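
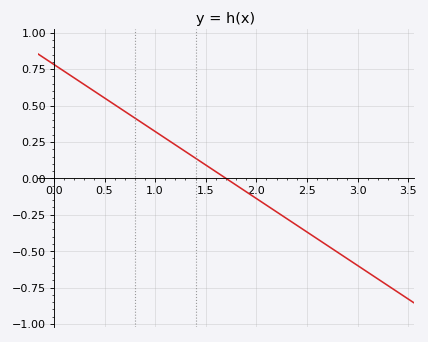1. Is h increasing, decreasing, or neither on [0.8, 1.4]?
decreasing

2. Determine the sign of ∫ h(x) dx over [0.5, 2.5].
positive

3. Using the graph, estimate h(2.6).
-0.42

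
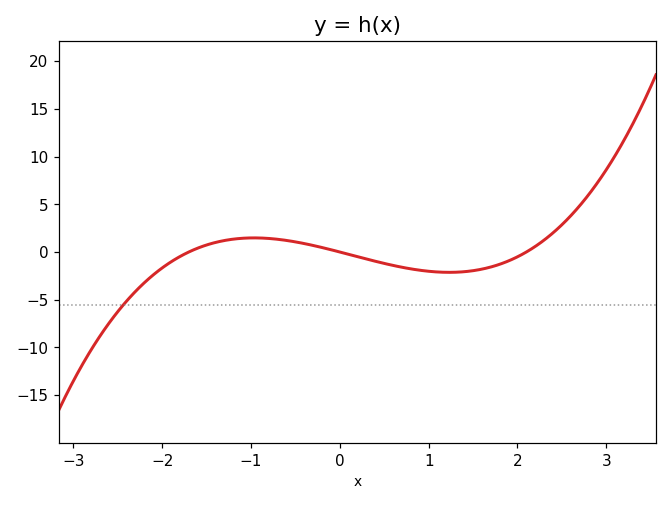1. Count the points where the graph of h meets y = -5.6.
1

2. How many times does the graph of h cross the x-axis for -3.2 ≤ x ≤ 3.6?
3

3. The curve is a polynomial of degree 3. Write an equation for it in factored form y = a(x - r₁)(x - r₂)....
y = 0.68(x + 1.7)(x - 0)(x - 2.1)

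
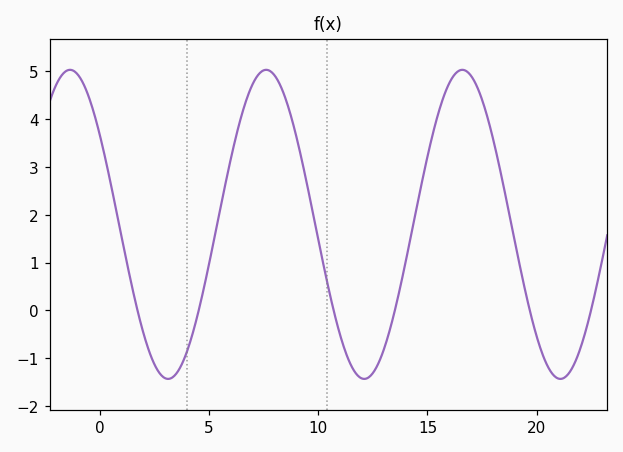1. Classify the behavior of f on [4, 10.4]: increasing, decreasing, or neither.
neither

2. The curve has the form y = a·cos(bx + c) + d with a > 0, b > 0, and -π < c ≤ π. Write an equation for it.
y = 3.23cos(0.7x + 0.95) + 1.8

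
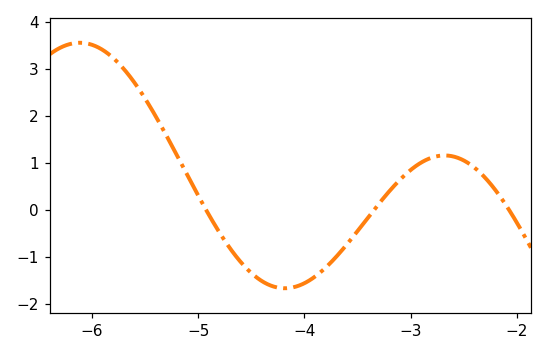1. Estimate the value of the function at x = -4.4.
-1.5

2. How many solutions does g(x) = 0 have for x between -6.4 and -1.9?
3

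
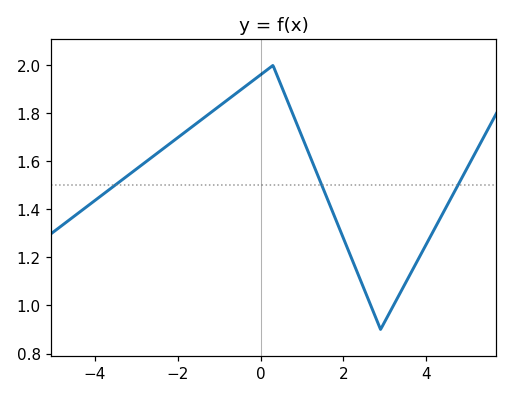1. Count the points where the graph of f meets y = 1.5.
3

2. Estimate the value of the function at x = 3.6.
1.12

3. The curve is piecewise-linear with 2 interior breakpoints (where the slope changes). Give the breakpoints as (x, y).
(0.3, 2); (2.9, 0.9)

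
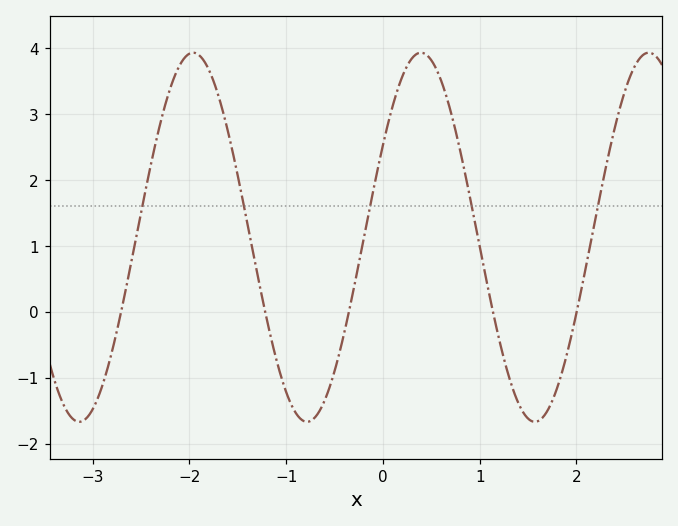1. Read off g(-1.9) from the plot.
3.89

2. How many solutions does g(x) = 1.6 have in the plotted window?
5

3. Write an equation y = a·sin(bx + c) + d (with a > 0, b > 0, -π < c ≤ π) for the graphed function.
y = 2.8sin(2.67x + 0.522) + 1.13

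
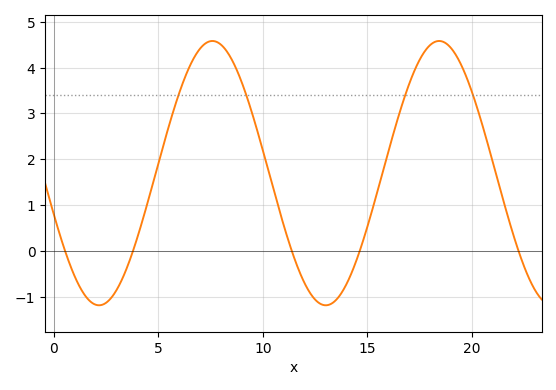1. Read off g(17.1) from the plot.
3.77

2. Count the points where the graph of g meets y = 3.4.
4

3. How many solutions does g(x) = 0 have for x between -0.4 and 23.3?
5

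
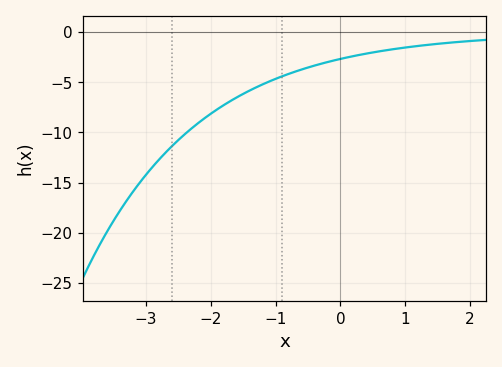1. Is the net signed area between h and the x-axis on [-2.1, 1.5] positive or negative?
negative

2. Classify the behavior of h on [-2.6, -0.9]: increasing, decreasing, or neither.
increasing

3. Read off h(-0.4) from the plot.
-3.5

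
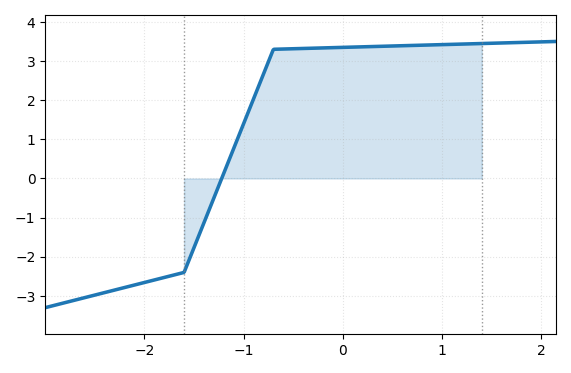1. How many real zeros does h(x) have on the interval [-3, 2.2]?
1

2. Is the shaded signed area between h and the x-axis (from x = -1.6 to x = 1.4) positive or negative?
positive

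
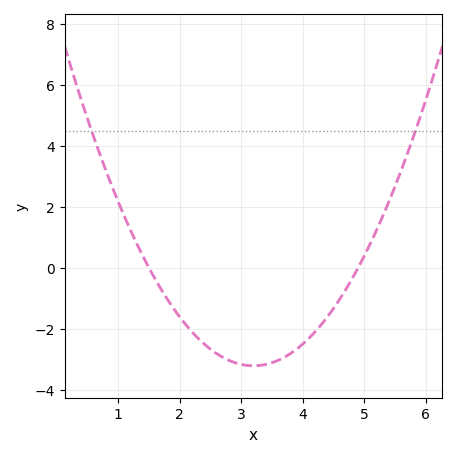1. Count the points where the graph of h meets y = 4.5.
2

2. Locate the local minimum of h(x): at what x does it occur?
3.2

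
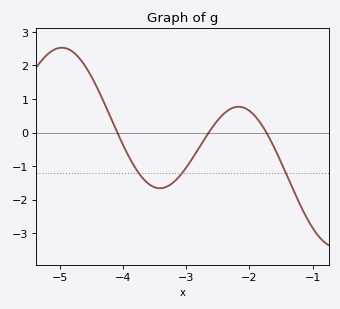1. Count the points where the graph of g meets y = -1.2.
3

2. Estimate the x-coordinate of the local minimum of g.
-3.41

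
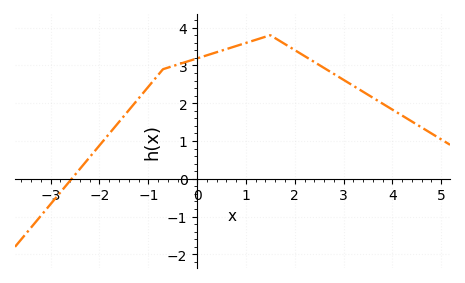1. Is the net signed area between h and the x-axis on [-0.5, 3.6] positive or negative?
positive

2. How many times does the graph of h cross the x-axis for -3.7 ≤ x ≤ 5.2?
1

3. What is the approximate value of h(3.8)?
1.99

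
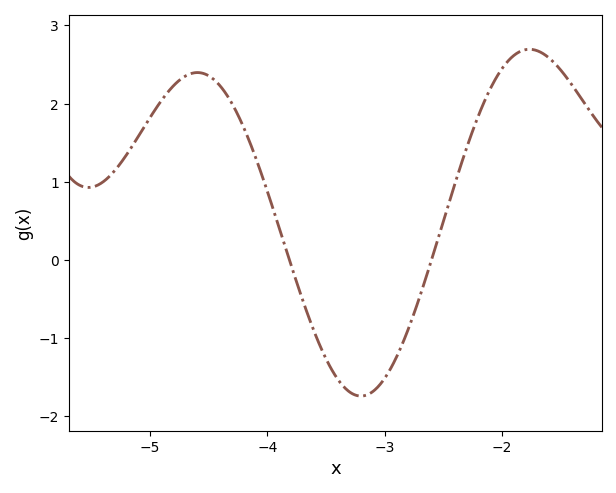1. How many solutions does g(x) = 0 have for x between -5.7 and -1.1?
2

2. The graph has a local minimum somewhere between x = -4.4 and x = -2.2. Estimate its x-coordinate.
-3.2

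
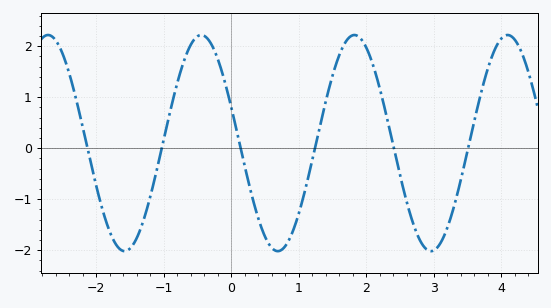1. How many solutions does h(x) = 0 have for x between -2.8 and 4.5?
6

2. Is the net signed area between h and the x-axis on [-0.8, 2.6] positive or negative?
positive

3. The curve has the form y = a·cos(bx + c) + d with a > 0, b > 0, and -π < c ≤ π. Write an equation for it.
y = 2.12cos(2.77x + 1.23) + 0.1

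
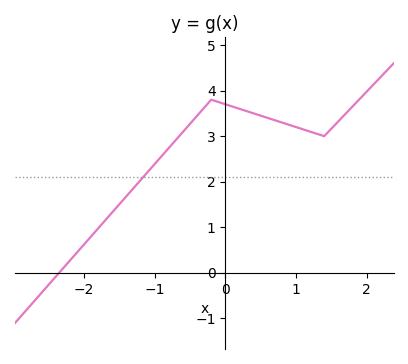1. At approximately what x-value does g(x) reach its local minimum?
1.4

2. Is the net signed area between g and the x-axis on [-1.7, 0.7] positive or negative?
positive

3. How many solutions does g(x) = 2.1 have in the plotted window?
1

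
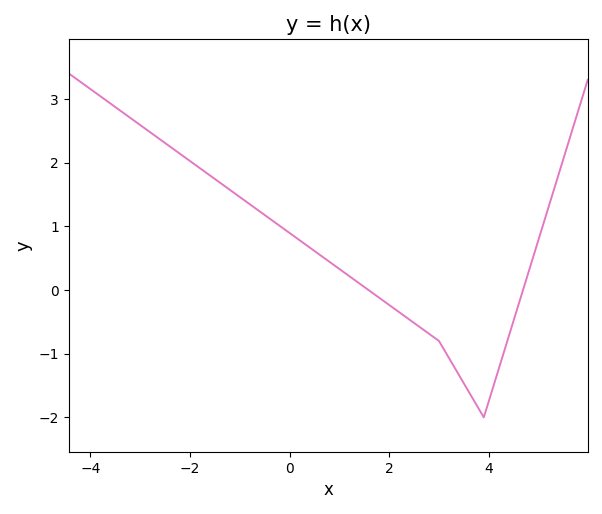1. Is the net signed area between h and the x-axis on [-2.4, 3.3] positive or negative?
positive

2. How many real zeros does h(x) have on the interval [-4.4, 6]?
2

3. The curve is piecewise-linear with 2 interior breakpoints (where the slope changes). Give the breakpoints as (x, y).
(3, -0.8); (3.9, -2)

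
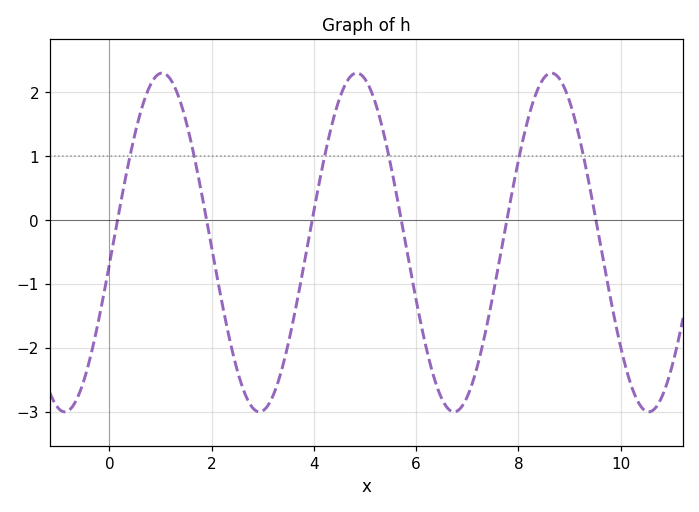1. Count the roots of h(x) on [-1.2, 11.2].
6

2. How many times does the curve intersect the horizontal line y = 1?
6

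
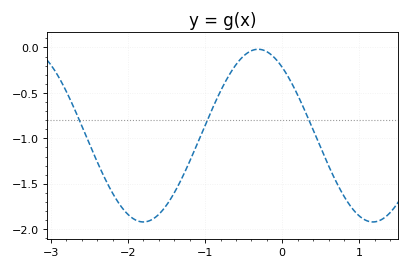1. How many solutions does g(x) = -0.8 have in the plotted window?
3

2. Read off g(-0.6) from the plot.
-0.19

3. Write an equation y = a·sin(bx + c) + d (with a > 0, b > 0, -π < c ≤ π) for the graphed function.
y = 0.95sin(2.11x + 2.23) - 0.97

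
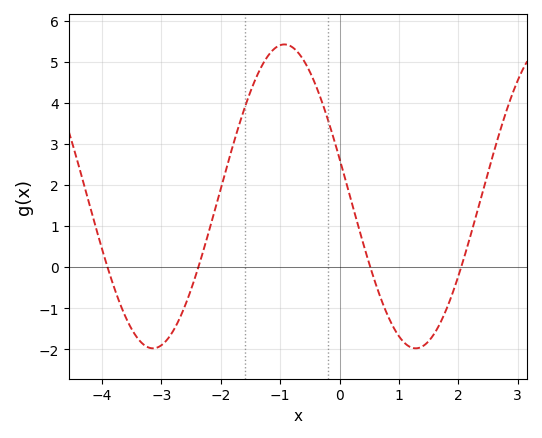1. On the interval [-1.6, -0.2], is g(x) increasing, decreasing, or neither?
neither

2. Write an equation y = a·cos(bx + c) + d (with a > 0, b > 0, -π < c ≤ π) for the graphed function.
y = 3.7cos(1.42x + 1.32) + 1.72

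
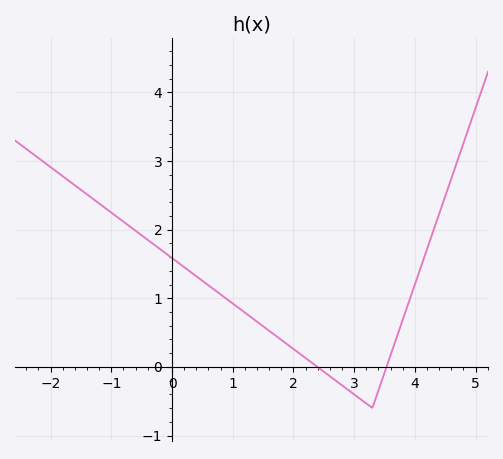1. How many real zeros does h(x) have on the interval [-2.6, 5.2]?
2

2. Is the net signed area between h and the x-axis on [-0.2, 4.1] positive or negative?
positive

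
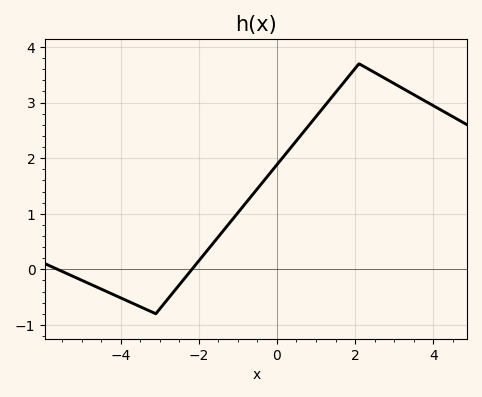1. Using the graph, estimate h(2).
3.61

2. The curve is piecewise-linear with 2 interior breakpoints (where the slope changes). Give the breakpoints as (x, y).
(-3.1, -0.8); (2.1, 3.7)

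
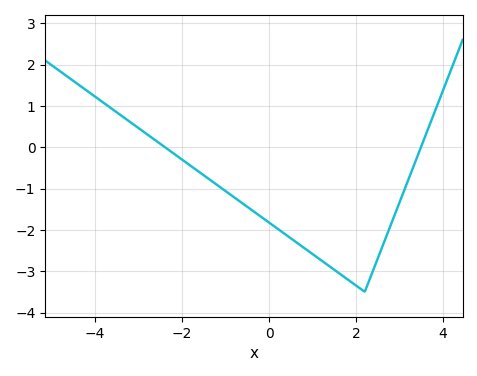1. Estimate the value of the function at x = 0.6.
-2.28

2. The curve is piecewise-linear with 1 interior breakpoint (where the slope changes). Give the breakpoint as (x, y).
(2.2, -3.5)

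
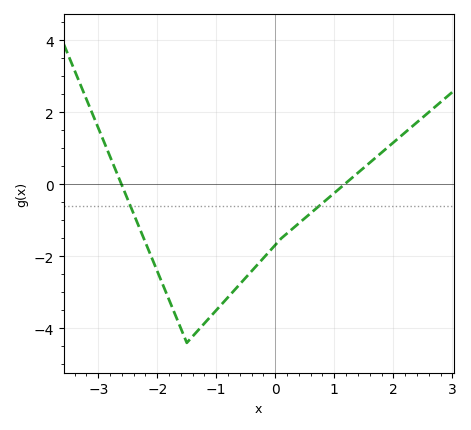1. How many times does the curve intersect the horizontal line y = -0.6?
2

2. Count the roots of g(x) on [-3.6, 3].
2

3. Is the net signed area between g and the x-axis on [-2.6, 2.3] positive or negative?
negative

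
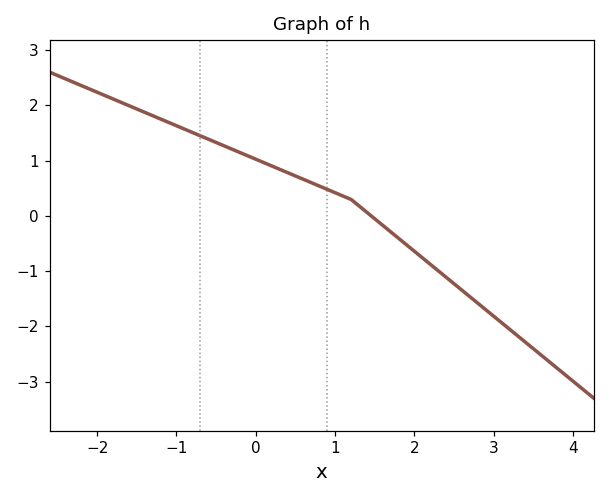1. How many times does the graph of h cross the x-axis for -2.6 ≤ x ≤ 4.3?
1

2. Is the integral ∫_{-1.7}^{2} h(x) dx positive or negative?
positive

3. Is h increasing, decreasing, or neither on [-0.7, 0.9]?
decreasing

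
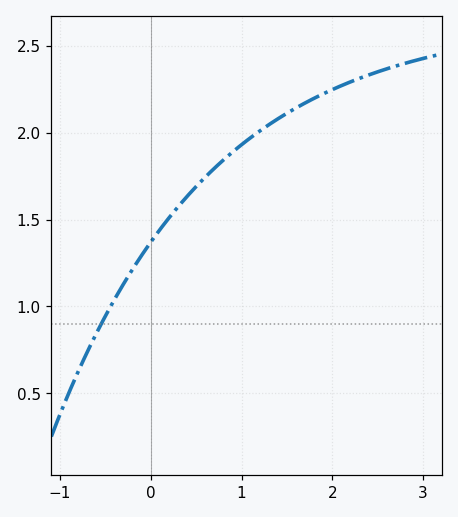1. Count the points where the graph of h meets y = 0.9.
1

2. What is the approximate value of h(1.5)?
2.1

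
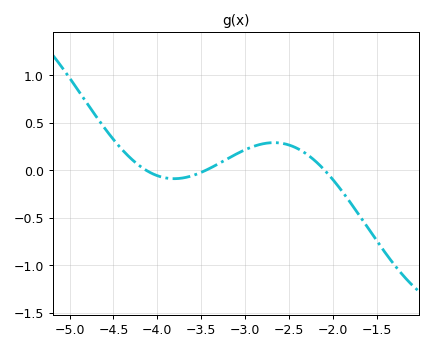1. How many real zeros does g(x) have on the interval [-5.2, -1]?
3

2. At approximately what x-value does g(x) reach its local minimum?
-3.8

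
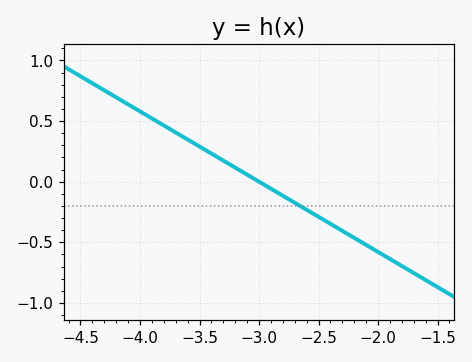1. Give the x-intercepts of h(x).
-3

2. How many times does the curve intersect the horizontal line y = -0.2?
1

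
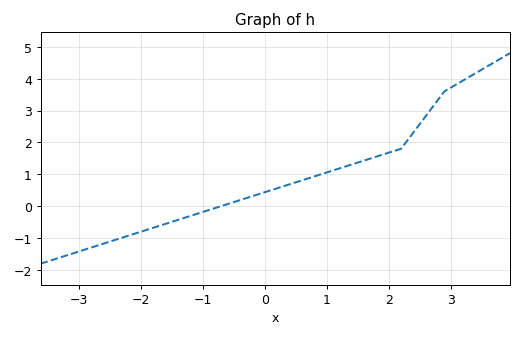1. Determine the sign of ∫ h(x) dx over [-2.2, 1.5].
positive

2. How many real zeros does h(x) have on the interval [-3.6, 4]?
1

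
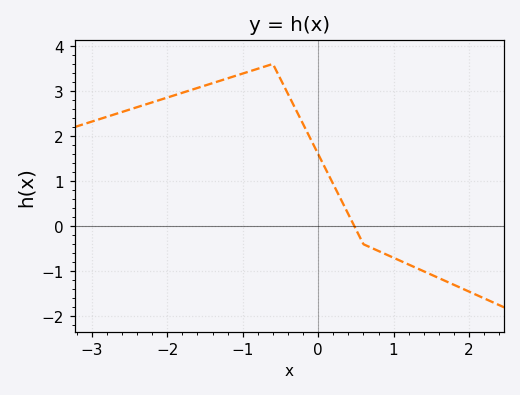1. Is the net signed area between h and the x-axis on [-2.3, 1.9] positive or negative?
positive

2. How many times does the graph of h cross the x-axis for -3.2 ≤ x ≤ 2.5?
1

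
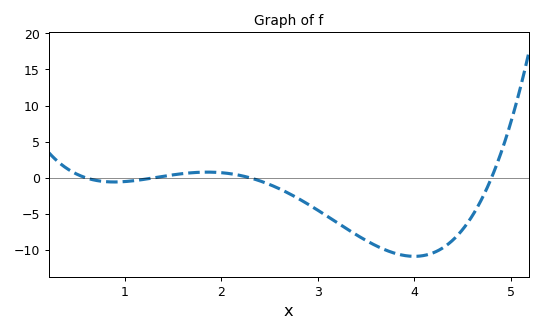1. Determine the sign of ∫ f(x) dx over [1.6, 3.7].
negative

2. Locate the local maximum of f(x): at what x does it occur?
1.9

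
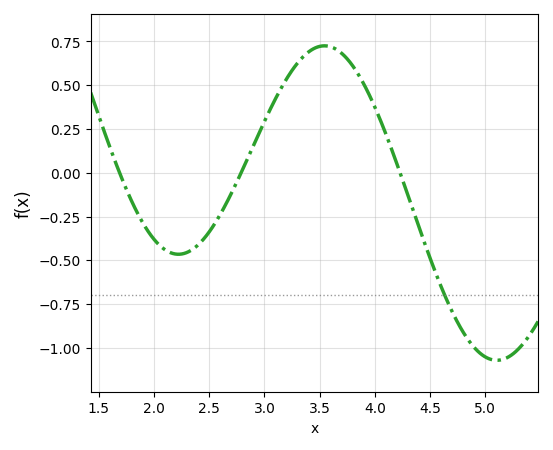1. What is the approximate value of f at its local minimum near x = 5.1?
-1.05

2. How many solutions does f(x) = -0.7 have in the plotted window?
1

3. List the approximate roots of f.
1.7, 2.8, 4.2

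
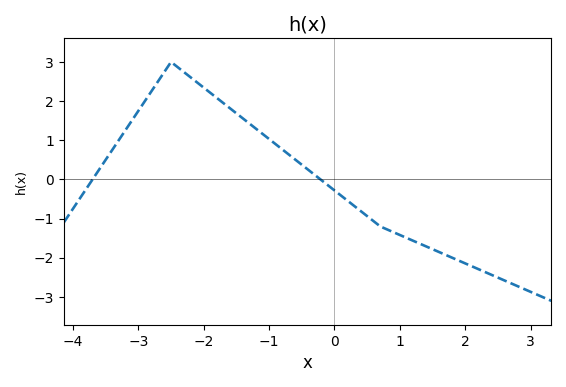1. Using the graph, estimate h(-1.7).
1.95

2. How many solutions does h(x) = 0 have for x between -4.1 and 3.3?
2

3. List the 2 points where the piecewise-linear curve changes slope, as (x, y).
(-2.5, 3); (0.7, -1.2)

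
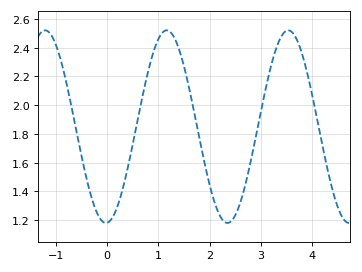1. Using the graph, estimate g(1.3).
2.48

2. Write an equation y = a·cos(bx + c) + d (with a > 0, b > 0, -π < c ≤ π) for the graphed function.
y = 0.67cos(2.65x - 3.08) + 1.85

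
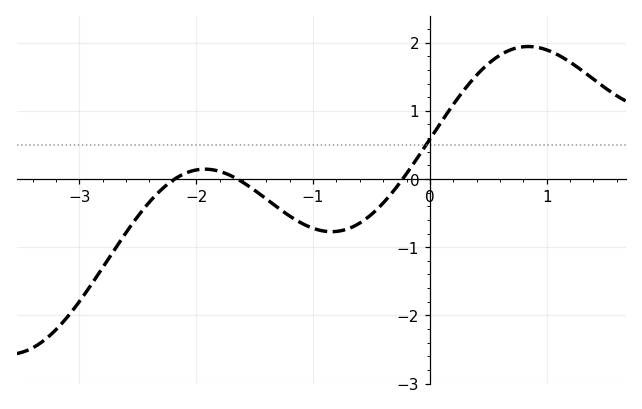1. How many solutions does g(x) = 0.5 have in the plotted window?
1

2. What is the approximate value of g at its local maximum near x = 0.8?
1.9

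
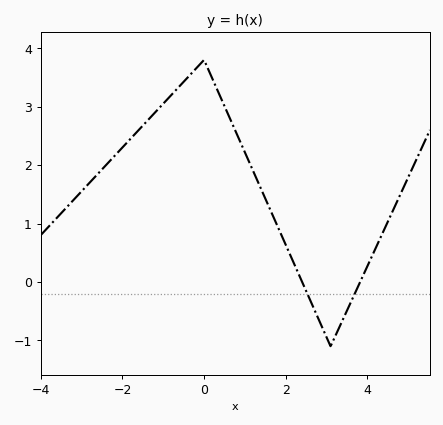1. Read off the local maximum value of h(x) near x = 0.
3.8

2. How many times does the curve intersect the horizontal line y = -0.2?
2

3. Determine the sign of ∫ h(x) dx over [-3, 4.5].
positive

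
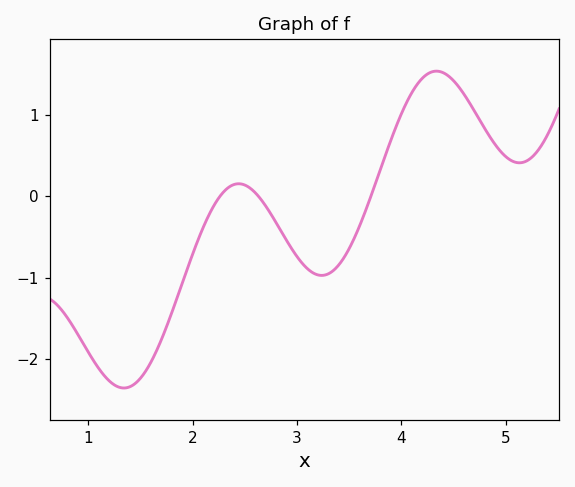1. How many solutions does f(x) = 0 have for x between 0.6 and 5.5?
3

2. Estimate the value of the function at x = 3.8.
0.336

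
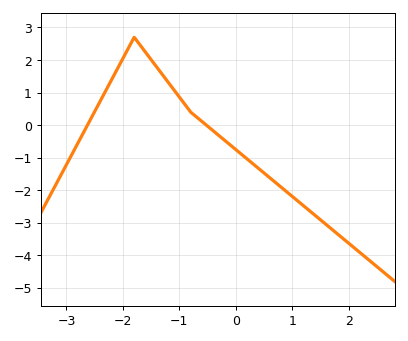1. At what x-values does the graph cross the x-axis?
-2.63, -0.522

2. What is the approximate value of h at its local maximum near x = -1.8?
2.7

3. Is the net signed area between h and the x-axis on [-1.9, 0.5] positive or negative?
positive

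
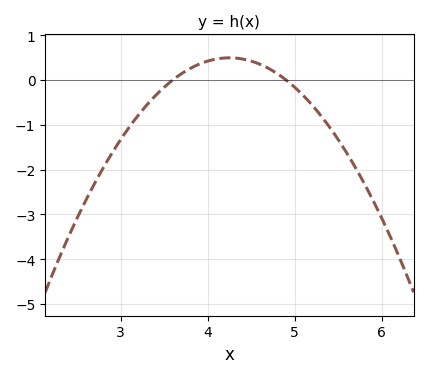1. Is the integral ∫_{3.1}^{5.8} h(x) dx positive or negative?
negative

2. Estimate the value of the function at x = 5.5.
-1.3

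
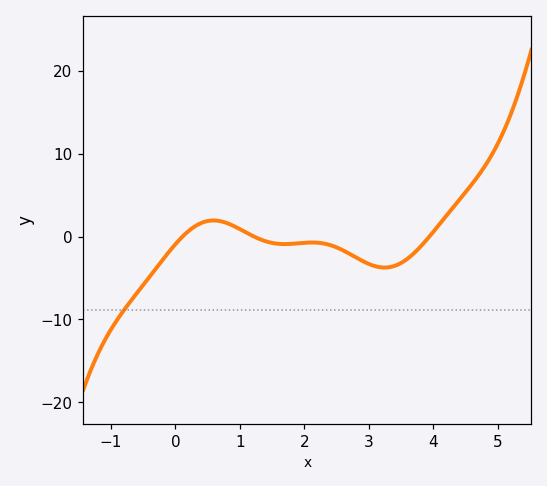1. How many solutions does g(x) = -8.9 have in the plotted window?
1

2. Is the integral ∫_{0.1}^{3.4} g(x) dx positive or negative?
negative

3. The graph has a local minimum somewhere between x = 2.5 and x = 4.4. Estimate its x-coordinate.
3.25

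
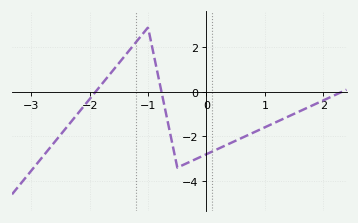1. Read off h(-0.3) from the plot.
-3.2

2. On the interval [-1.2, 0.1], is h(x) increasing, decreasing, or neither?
neither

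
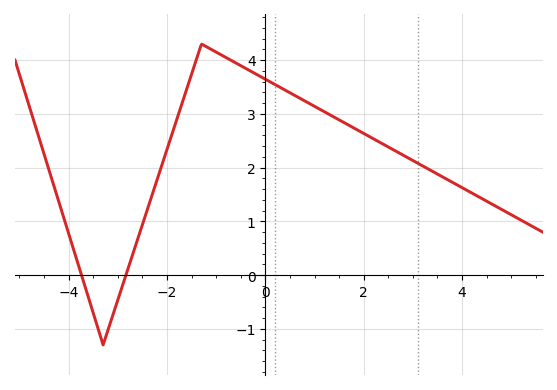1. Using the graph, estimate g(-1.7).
3.18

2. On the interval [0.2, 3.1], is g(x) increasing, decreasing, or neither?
decreasing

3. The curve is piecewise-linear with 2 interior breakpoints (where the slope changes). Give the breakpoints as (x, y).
(-3.3, -1.3); (-1.3, 4.3)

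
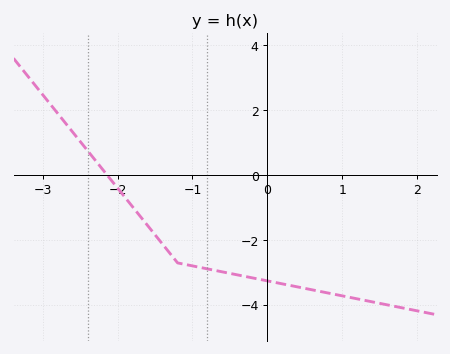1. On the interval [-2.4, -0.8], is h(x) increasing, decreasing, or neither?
decreasing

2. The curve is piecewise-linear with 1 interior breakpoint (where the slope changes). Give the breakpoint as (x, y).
(-1.2, -2.7)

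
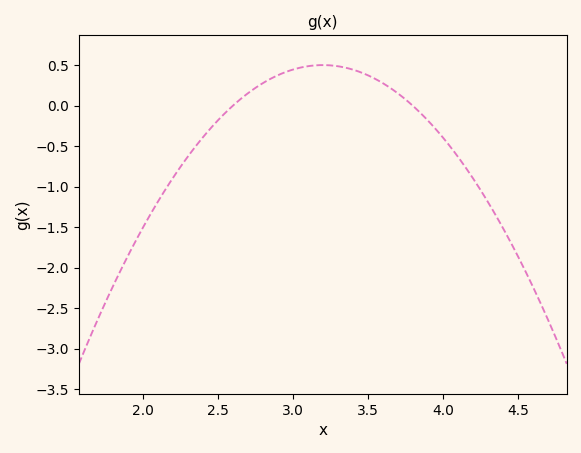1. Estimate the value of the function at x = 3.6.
0.3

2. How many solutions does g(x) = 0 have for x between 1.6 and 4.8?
2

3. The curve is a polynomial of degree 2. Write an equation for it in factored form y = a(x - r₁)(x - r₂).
y = -1.4(x - 2.6)(x - 3.8)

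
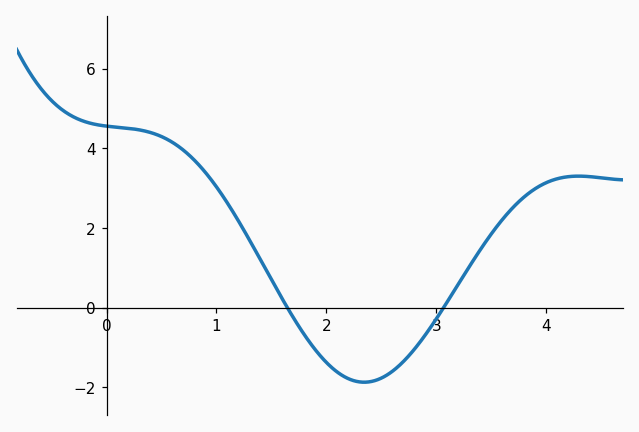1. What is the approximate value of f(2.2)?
-1.78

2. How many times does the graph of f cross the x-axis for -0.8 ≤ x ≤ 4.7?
2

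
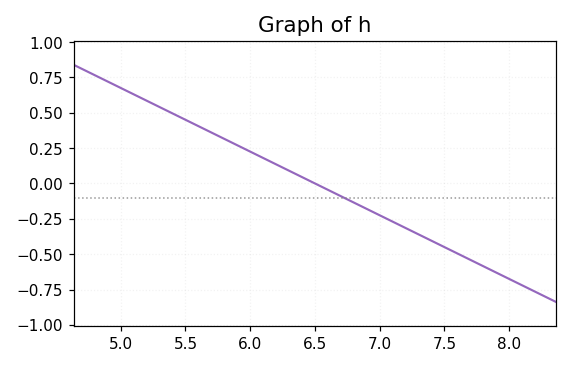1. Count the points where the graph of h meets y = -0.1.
1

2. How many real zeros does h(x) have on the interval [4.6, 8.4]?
1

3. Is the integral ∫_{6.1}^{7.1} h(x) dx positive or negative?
negative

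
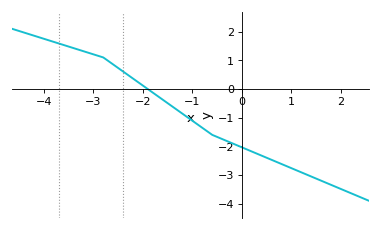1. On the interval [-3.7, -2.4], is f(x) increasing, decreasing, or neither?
decreasing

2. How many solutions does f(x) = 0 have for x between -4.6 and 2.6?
1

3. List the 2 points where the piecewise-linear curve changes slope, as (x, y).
(-2.8, 1.1); (-0.6, -1.6)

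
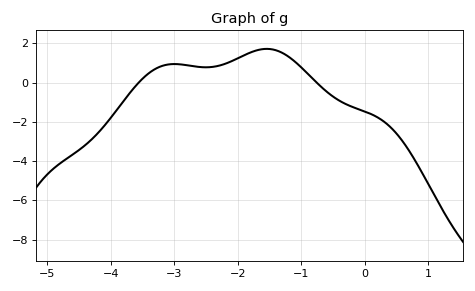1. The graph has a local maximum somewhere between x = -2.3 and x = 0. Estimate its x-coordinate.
-1.54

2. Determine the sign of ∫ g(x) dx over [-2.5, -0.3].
positive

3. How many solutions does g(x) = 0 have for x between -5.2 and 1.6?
2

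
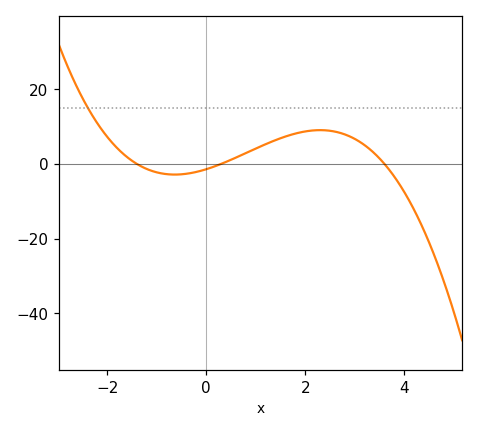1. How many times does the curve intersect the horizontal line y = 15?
1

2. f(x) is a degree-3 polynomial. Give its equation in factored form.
y = -0.94(x + 1.4)(x - 0.3)(x - 3.6)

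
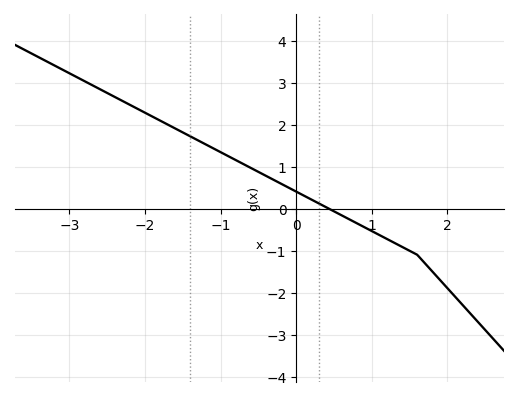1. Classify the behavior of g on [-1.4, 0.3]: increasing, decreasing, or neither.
decreasing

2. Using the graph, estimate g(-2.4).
2.7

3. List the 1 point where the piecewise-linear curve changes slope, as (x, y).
(1.6, -1.1)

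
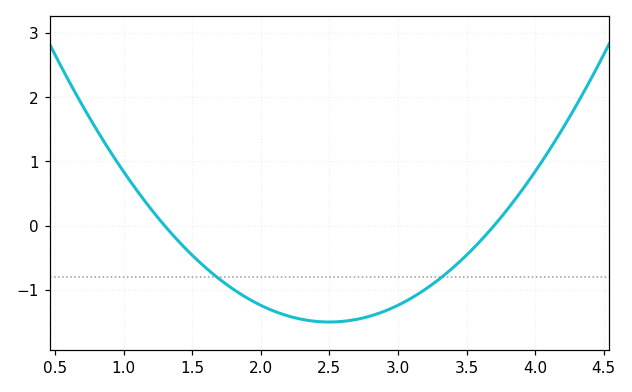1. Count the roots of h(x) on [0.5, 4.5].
2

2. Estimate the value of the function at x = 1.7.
-0.832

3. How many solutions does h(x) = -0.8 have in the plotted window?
2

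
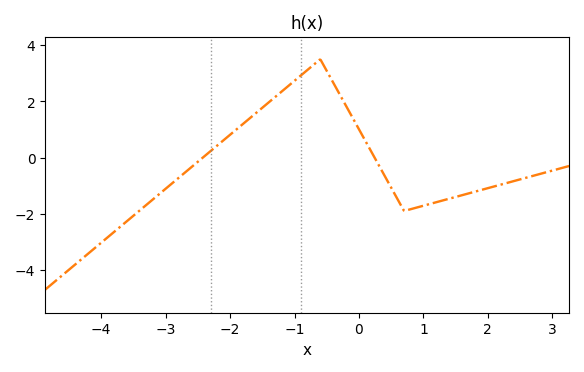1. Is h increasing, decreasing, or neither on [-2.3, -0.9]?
increasing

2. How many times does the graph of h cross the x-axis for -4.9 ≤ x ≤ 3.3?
2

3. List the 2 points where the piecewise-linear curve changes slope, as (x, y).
(-0.6, 3.5); (0.7, -1.9)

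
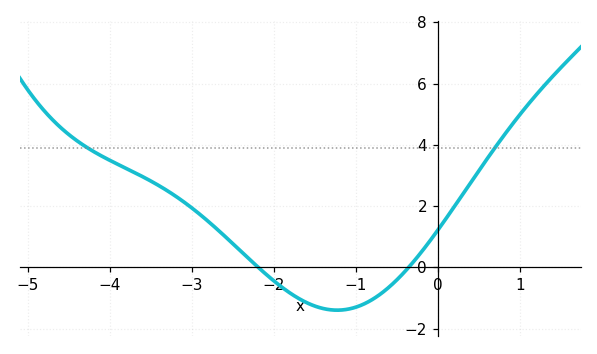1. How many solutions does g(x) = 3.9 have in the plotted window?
2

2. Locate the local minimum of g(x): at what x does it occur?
-1.22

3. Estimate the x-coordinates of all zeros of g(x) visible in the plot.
-2.19, -0.354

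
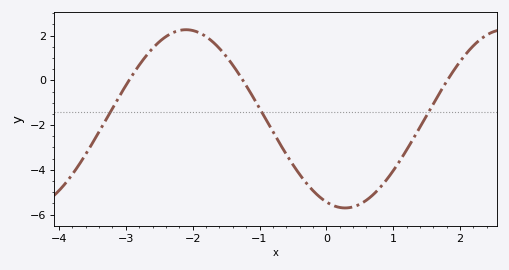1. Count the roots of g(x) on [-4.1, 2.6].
3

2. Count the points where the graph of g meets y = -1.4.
3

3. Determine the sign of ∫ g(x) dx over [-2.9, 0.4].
negative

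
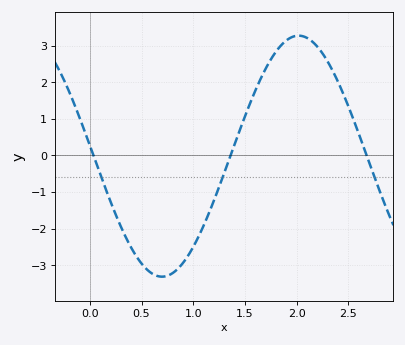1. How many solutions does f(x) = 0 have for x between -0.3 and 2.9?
3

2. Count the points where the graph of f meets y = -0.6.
3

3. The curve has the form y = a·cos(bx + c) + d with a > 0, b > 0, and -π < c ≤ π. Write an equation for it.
y = 3.29cos(2.4x + 1.5) - 0.02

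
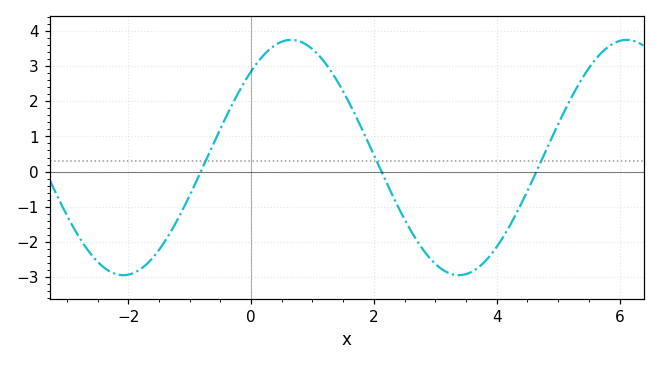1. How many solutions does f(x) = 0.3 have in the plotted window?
3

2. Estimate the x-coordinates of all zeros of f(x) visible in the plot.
-0.818, 2.12, 4.65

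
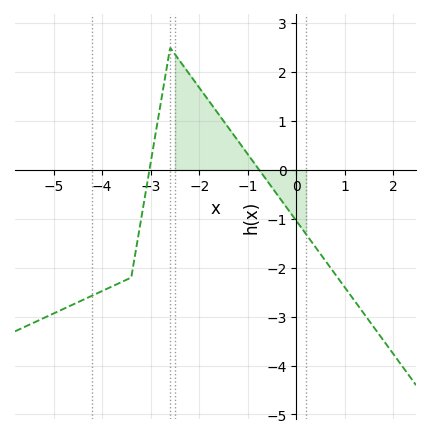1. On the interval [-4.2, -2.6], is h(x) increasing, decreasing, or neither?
increasing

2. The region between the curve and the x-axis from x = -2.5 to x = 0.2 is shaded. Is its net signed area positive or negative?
positive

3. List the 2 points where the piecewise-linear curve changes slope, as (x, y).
(-3.4, -2.2); (-2.6, 2.5)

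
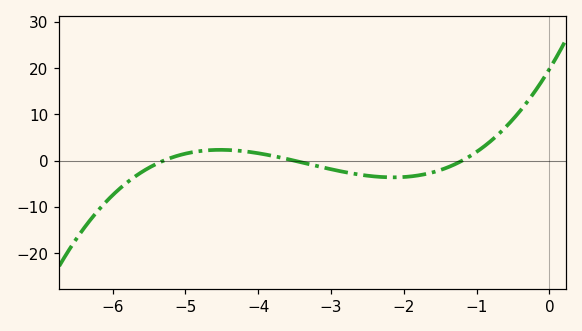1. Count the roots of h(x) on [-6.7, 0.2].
3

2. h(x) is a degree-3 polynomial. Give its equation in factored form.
y = 0.89(x + 5.3)(x + 3.5)(x + 1.2)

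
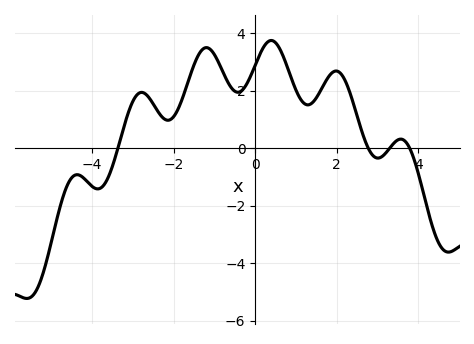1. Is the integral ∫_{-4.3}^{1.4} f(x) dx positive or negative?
positive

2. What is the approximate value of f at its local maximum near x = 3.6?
0.4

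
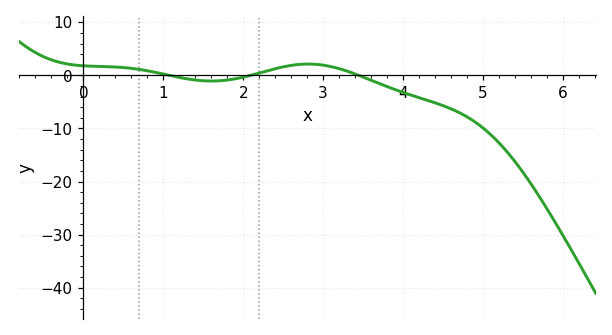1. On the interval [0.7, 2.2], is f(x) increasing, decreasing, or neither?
neither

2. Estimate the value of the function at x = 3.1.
1.64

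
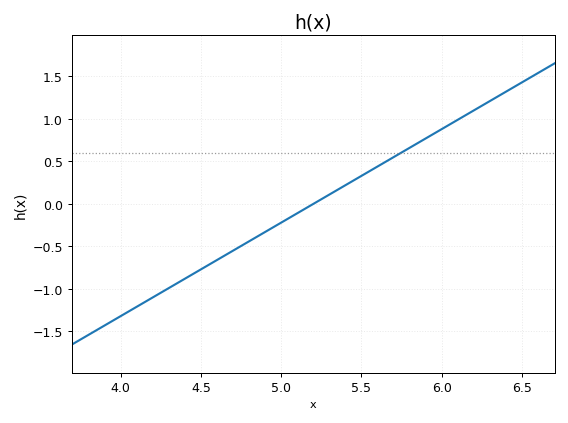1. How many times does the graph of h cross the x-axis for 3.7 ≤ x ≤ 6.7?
1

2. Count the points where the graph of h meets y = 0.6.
1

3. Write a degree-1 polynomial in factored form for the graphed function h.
y = 1.1(x - 5.2)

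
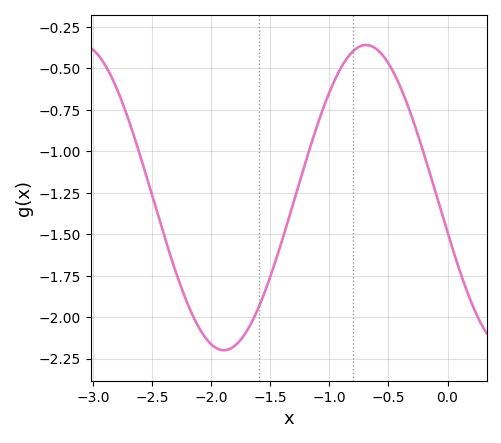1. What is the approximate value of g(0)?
-1.49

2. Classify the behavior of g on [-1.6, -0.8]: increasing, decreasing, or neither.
increasing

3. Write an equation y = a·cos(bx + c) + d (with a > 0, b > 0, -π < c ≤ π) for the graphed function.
y = 0.92cos(2.61x + 1.8) - 1.28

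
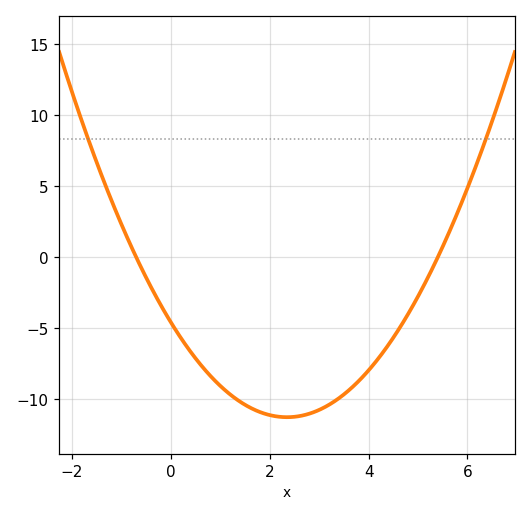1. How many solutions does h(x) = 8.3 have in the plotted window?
2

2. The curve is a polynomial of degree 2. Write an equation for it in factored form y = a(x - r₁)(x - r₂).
y = 1.21(x + 0.7)(x - 5.4)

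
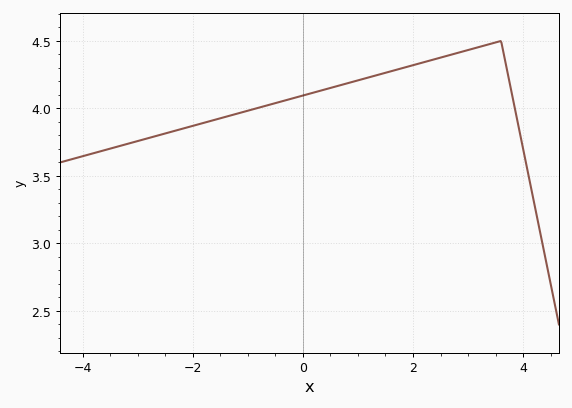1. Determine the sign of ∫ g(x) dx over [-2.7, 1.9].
positive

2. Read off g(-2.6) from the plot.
3.8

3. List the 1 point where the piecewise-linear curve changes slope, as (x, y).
(3.6, 4.5)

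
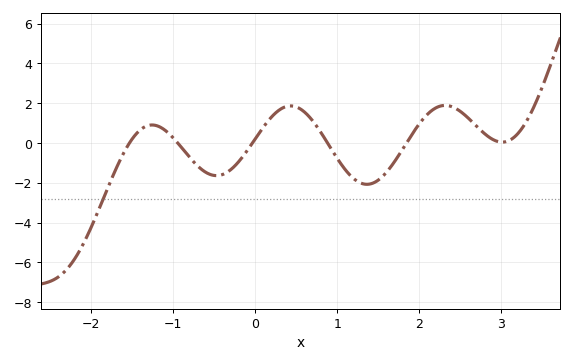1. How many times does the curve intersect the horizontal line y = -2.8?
1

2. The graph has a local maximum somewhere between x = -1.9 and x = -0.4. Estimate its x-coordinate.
-1.26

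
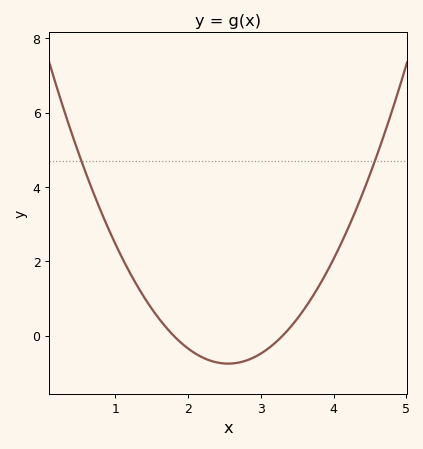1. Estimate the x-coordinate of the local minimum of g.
2.5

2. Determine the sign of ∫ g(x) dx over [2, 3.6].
negative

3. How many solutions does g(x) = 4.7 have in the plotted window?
2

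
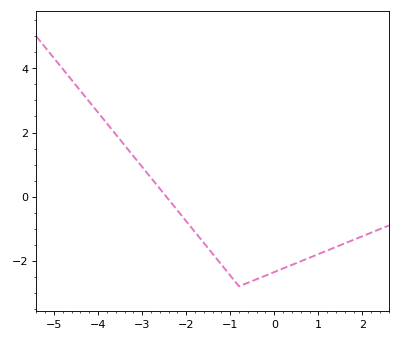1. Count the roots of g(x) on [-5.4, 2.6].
1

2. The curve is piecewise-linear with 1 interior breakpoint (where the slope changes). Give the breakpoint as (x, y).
(-0.8, -2.8)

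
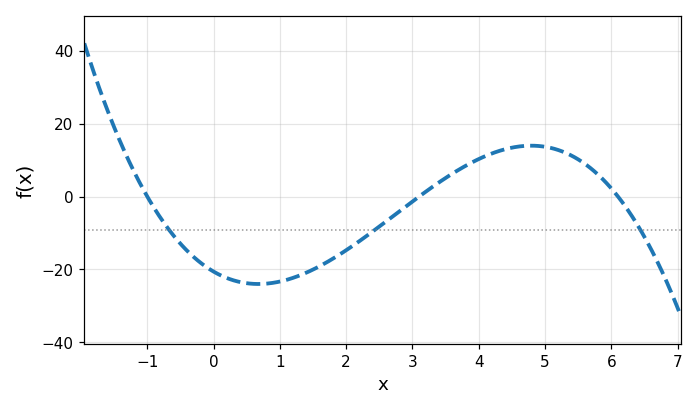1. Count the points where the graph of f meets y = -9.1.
3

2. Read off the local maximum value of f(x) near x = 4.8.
14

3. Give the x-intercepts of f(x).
-1, 3.2, 6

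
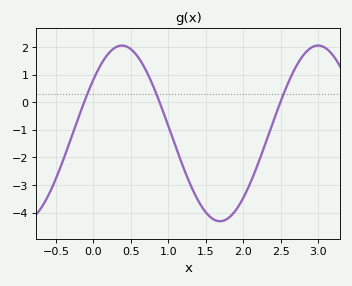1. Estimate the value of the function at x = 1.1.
-1.63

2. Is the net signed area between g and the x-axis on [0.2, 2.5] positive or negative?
negative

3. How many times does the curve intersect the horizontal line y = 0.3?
3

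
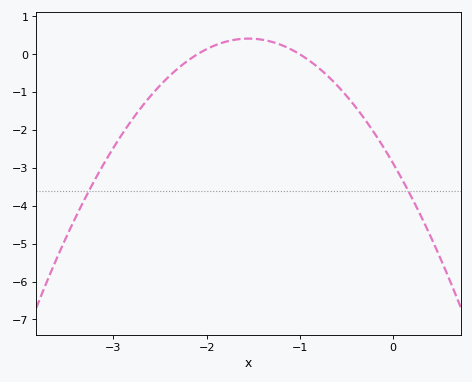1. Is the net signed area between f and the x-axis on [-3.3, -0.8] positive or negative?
negative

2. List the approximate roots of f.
-2.1, -1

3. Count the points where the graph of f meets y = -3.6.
2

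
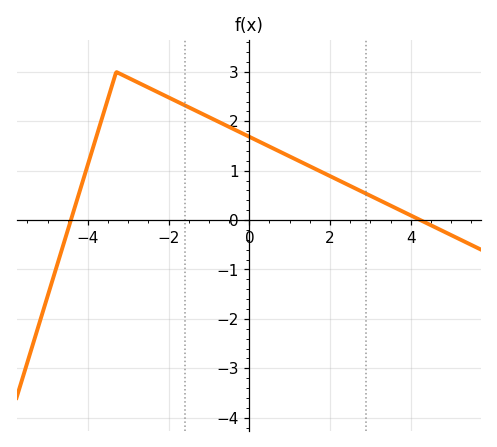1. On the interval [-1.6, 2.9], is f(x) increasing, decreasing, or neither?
decreasing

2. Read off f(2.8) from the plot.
0.573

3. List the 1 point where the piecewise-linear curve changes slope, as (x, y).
(-3.3, 3)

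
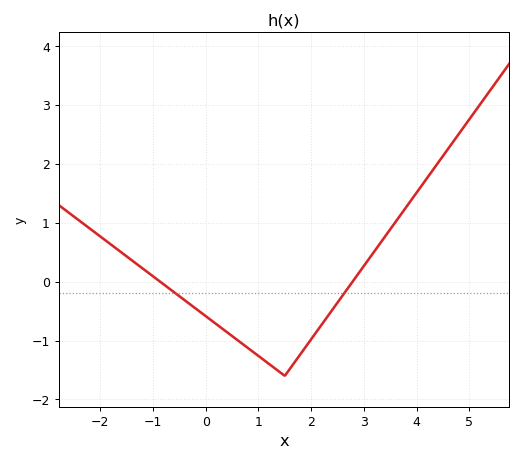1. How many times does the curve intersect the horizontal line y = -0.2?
2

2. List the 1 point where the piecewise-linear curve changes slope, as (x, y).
(1.5, -1.6)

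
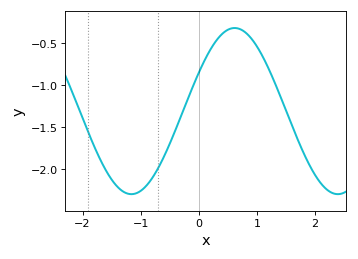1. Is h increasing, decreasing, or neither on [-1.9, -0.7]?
neither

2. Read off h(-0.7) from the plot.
-1.99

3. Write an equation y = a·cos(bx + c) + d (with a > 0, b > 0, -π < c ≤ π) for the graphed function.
y = 0.99cos(1.77x - 1.09) - 1.31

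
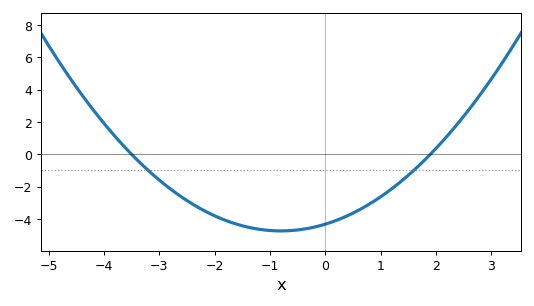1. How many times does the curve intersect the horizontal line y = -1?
2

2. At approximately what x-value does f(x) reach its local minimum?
-0.8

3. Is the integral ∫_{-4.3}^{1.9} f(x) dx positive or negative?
negative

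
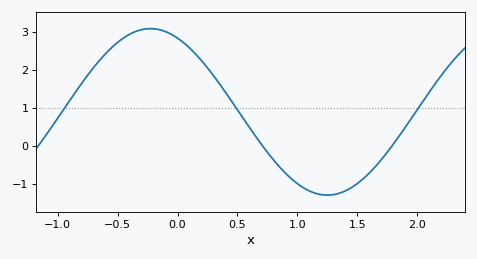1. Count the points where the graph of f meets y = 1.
3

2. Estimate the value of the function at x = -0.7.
2.1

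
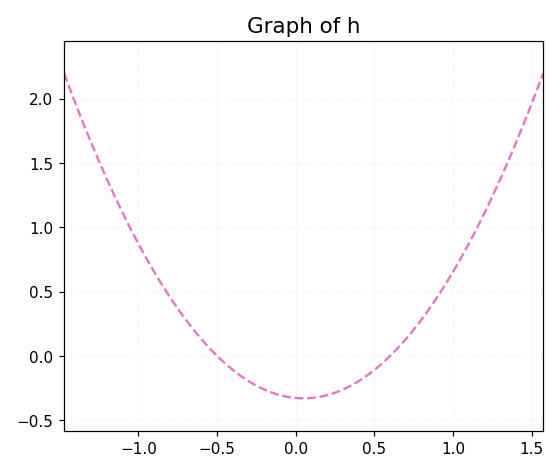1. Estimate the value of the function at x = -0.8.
0.458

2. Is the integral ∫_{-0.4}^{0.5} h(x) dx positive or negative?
negative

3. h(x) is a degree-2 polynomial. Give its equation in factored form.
y = 1.09(x + 0.5)(x - 0.6)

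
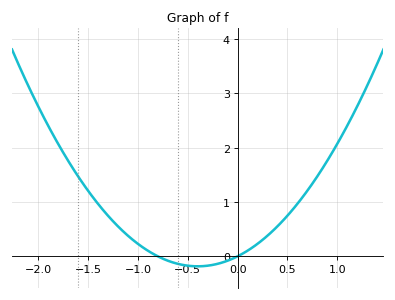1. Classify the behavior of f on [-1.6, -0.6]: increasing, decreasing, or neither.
decreasing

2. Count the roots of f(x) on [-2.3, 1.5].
2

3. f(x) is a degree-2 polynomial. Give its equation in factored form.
y = 1.15(x + 0.8)(x - 0)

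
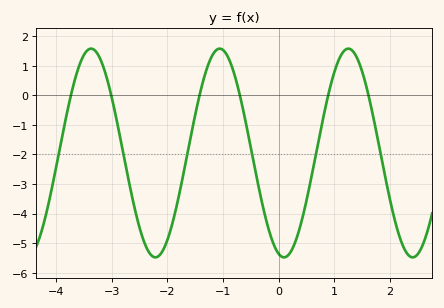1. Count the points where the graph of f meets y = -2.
6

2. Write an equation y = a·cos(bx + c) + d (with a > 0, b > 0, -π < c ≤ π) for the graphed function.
y = 3.53cos(2.7x + 2.9) - 1.95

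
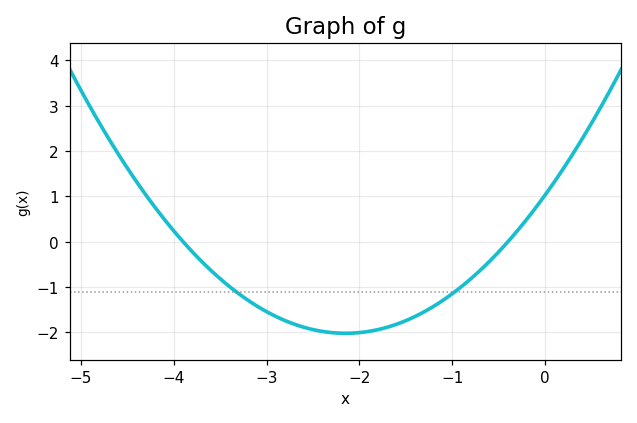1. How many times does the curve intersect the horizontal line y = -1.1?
2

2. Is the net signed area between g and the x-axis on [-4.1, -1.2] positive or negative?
negative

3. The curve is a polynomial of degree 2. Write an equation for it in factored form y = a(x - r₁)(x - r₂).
y = 0.66(x + 3.9)(x + 0.4)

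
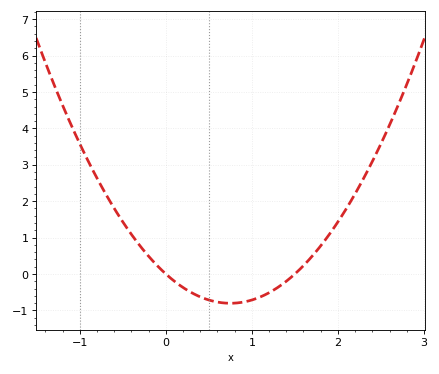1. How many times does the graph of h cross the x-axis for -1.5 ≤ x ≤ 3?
2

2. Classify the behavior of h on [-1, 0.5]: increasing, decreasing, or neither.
decreasing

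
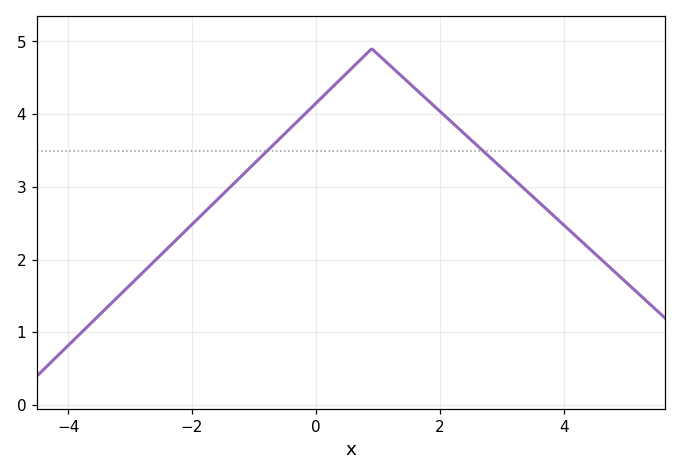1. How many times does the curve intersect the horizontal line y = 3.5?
2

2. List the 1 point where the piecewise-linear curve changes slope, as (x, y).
(0.9, 4.9)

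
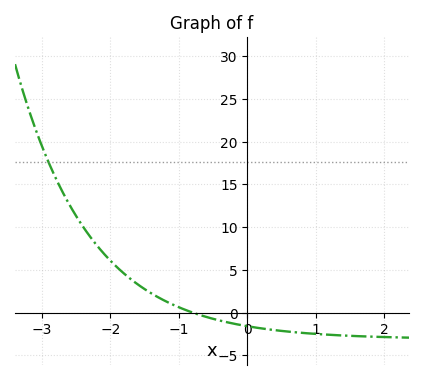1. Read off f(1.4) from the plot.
-2.5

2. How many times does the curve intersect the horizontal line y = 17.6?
1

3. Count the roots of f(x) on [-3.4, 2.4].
1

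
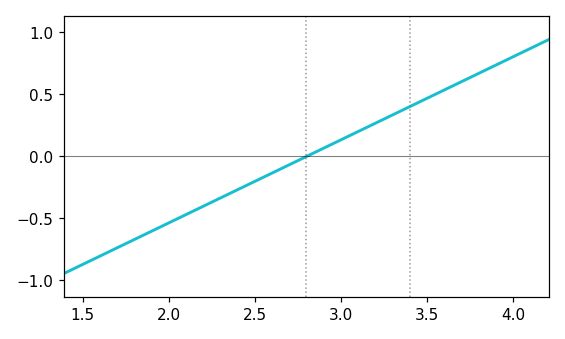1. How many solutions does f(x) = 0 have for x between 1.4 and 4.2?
1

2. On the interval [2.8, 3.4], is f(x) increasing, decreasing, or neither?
increasing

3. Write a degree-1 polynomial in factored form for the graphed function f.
y = 0.67(x - 2.8)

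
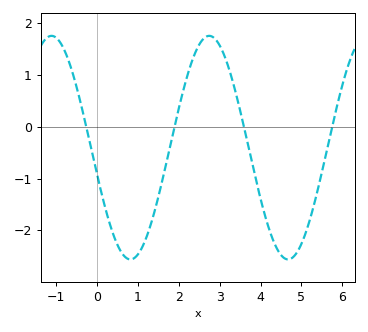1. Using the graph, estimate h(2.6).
1.7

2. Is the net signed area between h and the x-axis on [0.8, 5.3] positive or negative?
negative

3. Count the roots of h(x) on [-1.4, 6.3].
4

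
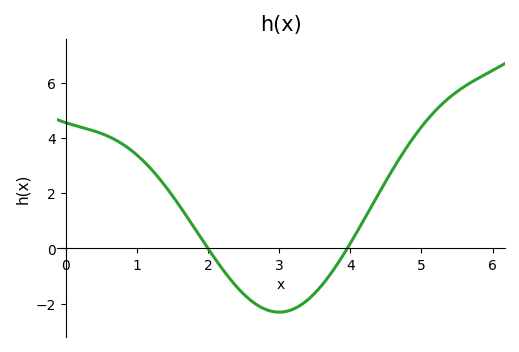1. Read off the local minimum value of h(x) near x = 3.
-2.4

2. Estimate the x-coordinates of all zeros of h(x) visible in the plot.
2, 4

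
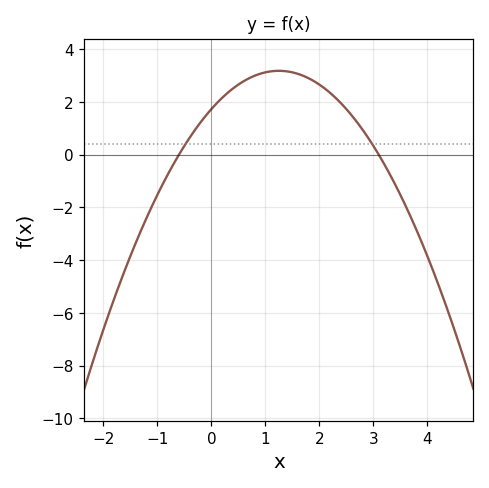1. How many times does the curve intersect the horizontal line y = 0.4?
2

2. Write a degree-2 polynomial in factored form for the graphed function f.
y = -0.93(x + 0.6)(x - 3.1)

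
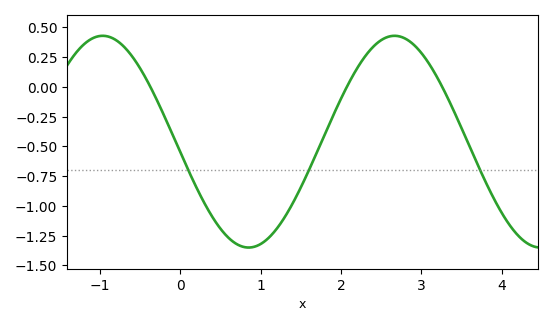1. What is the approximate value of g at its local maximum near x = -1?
0.45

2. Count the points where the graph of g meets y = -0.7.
3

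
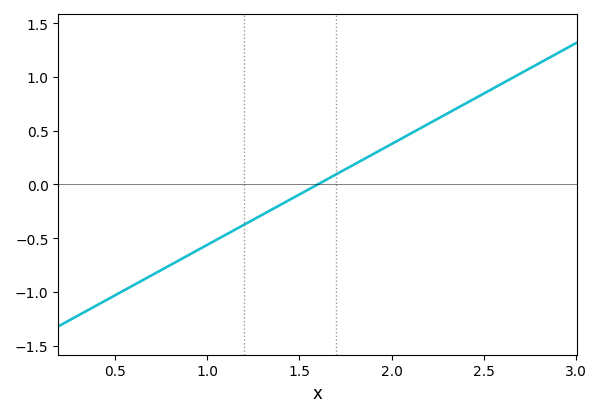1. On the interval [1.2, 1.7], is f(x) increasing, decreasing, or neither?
increasing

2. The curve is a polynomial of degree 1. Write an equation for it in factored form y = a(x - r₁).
y = 0.94(x - 1.6)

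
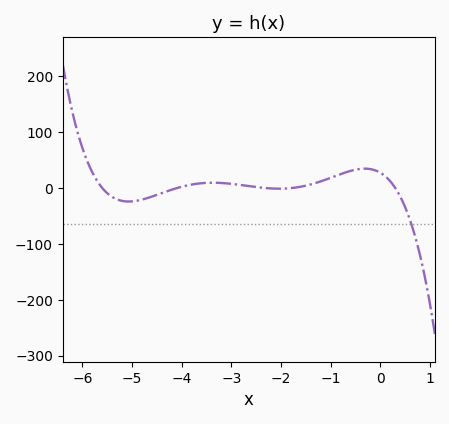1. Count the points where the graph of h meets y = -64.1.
1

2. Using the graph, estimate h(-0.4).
34.4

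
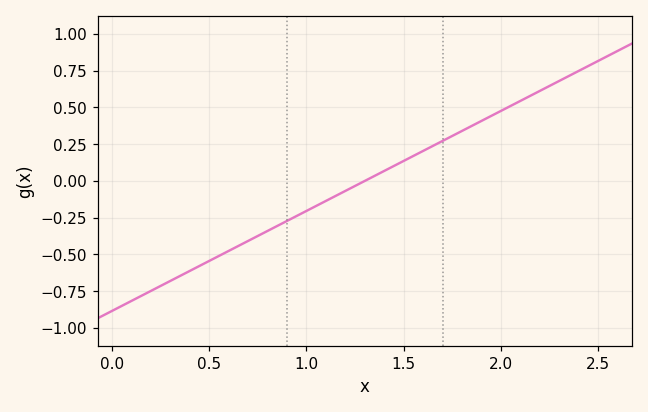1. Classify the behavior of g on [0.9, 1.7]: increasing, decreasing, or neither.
increasing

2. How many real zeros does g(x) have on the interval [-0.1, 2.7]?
1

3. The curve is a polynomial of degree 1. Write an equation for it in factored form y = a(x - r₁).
y = 0.68(x - 1.3)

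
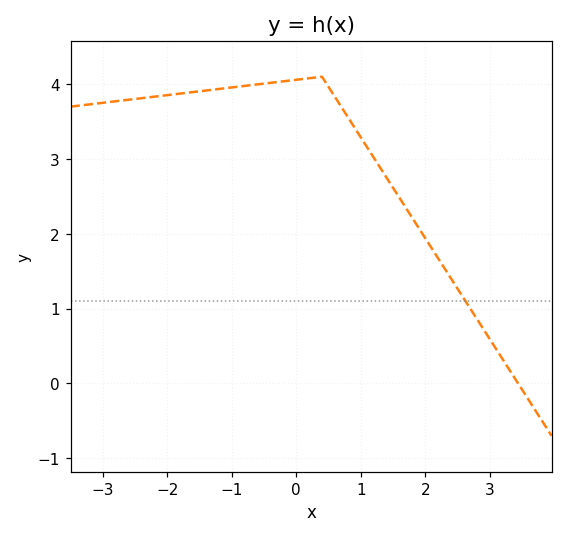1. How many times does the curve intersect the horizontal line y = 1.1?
1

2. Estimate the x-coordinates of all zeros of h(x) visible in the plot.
3.44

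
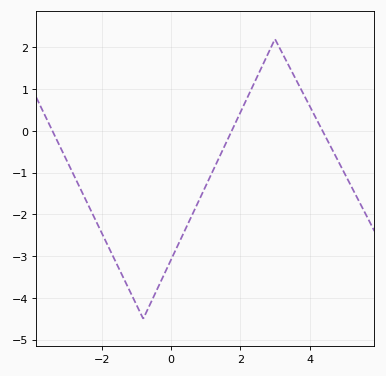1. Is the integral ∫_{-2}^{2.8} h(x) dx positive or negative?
negative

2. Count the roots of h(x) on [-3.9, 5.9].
3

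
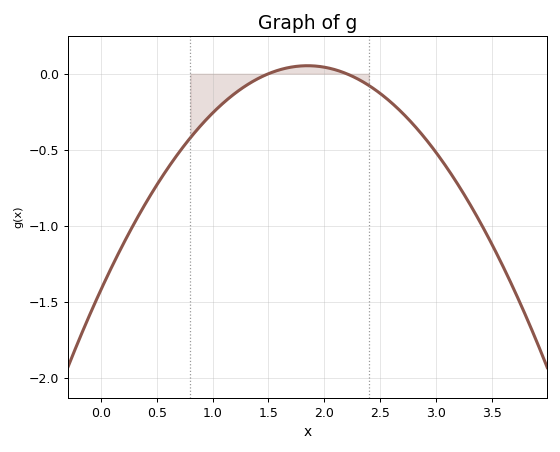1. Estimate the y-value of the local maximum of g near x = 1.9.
0.05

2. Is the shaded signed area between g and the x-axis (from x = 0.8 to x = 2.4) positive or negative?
negative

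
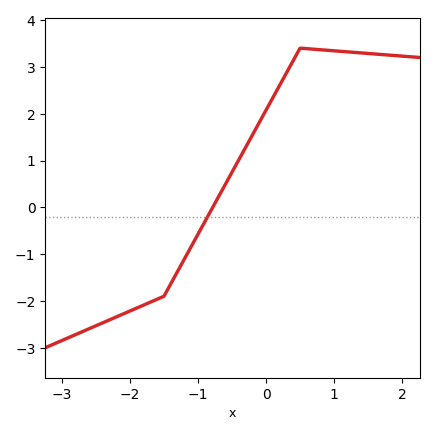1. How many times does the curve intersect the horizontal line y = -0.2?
1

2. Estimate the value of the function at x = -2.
-2.2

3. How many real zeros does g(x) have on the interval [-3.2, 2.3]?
1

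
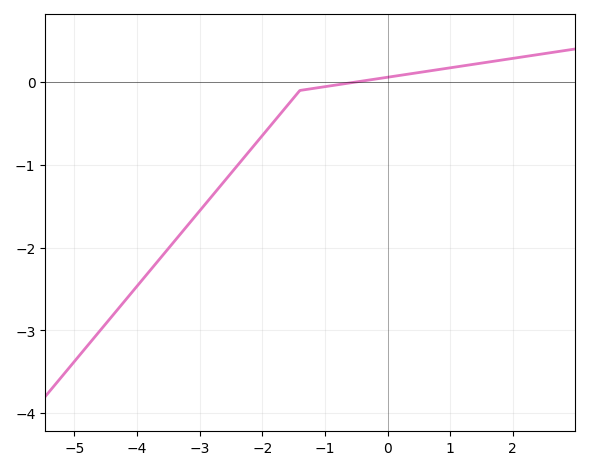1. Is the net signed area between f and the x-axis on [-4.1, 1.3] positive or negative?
negative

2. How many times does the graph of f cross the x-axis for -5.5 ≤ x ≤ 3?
1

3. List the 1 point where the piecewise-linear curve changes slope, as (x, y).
(-1.4, -0.1)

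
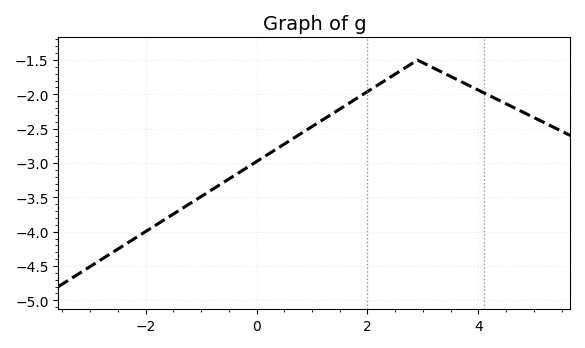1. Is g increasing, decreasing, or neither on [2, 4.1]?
neither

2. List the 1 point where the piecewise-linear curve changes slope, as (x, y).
(2.9, -1.5)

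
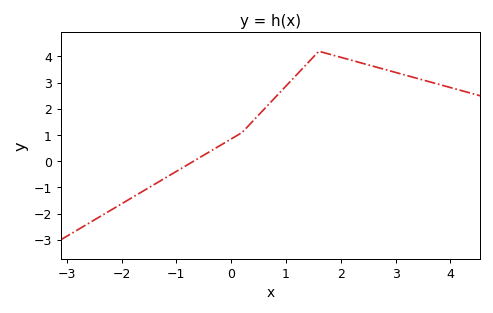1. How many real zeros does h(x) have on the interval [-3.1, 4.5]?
1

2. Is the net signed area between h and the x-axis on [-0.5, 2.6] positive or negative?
positive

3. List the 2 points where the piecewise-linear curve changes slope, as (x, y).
(0.2, 1.1); (1.6, 4.2)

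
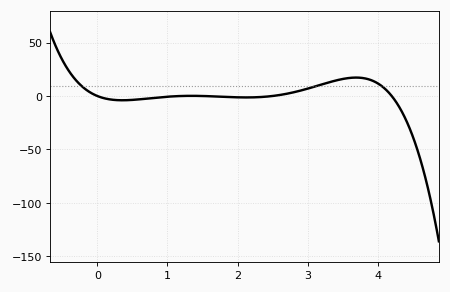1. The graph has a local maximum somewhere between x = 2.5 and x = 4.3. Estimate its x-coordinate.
3.7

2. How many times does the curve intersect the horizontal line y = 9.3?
3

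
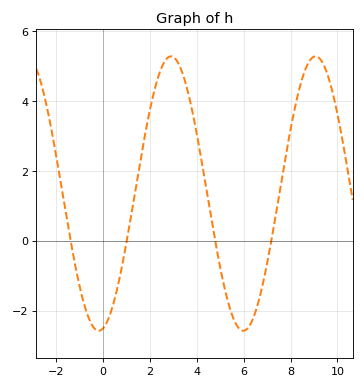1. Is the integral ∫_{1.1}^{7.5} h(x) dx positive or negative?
positive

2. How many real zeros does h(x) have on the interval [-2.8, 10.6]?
4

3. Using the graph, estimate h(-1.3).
-0.273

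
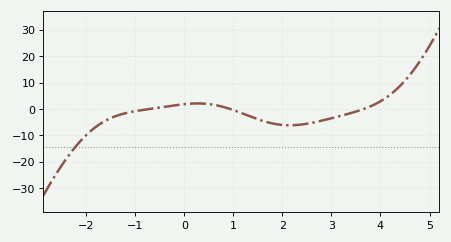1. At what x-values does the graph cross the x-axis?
-0.8, 1, 3.6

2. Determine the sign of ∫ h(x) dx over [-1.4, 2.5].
negative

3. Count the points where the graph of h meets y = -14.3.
1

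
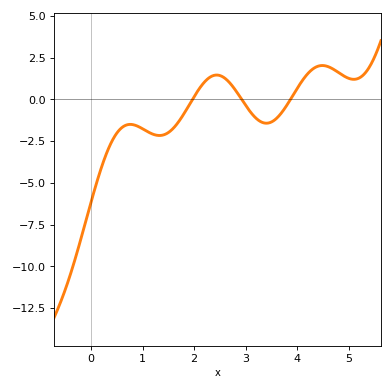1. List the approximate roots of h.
2, 2.9, 3.9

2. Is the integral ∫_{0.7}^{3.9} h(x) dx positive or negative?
negative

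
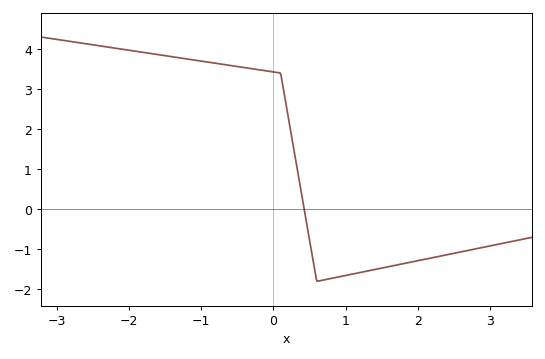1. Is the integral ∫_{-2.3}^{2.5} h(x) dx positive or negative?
positive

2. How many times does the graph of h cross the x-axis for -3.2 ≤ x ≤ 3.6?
1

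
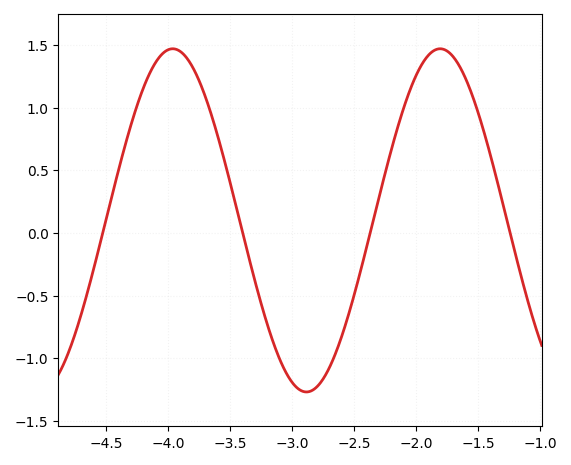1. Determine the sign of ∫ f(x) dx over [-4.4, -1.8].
positive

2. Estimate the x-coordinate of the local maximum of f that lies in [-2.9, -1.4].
-1.8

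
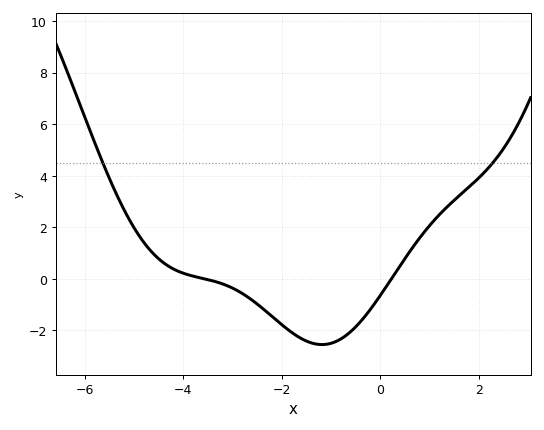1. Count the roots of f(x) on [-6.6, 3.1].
2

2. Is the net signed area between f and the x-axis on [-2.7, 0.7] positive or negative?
negative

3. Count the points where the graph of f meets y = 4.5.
2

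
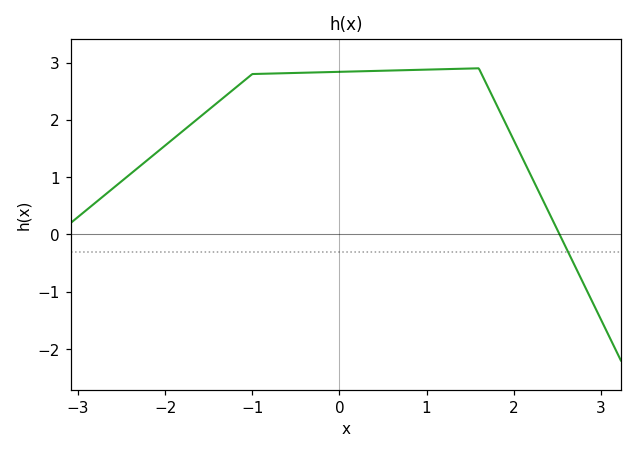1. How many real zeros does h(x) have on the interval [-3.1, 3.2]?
1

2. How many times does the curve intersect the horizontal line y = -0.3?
1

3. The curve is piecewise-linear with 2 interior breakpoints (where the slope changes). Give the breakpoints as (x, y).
(-1, 2.8); (1.6, 2.9)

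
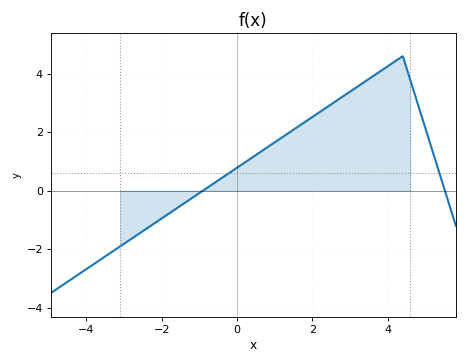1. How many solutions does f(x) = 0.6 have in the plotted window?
2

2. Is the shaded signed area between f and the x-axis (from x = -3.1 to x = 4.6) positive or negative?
positive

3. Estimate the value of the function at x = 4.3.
4.6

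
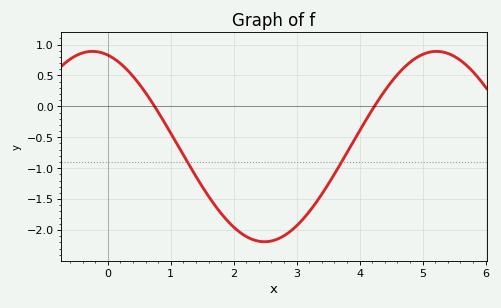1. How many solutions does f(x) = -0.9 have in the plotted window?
2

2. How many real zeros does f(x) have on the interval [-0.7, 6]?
2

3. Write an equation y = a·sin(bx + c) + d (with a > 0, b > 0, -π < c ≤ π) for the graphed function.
y = 1.54sin(1.15x + 1.85) - 0.65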